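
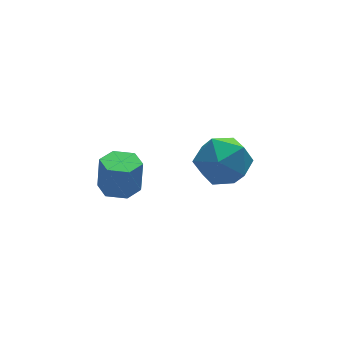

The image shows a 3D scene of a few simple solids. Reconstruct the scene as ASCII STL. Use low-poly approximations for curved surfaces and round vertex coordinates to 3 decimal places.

solid 
facet normal -0.087 -0.053 -0.995
outer loop
vertex -2.809 -2.184 0.959
vertex -3.402 -1.851 0.993
vertex -2.821 -1.505 0.924
endloop
endfacet
facet normal 0.996 0.013 -0.087
outer loop
vertex -2.809 -2.184 0.959
vertex -2.821 -1.505 0.924
vertex -2.706 -2.121 2.153
endloop
endfacet
facet normal 0.996 0.012 -0.087
outer loop
vertex -2.706 -2.121 2.153
vertex -2.821 -1.505 0.924
vertex -2.717 -1.442 2.118
endloop
endfacet
facet normal 0.087 0.053 0.995
outer loop
vertex -2.706 -2.121 2.153
vertex -2.717 -1.442 2.118
vertex -3.298 -1.789 2.187
endloop
endfacet
facet normal -0.087 -0.053 -0.995
outer loop
vertex -2.821 -1.505 0.924
vertex -3.402 -1.851 0.993
vertex -3.413 -1.172 0.958
endloop
endfacet
facet normal 0.485 0.870 -0.088
outer loop
vertex -2.821 -1.505 0.924
vertex -3.413 -1.172 0.958
vertex -2.717 -1.442 2.118
endloop
endfacet
facet normal 0.483 0.871 -0.087
outer loop
vertex -2.717 -1.442 2.118
vertex -3.413 -1.172 0.958
vertex -3.31 -1.11 2.152
endloop
endfacet
facet normal 0.087 0.053 0.995
outer loop
vertex -2.717 -1.442 2.118
vertex -3.31 -1.11 2.152
vertex -3.298 -1.789 2.187
endloop
endfacet
facet normal -0.087 -0.053 -0.995
outer loop
vertex -3.413 -1.172 0.958
vertex -3.402 -1.851 0.993
vertex -3.994 -1.519 1.027
endloop
endfacet
facet normal -0.513 0.859 -0.000
outer loop
vertex -3.413 -1.172 0.958
vertex -3.994 -1.519 1.027
vertex -3.31 -1.11 2.152
endloop
endfacet
facet normal -0.512 0.859 -0.001
outer loop
vertex -3.31 -1.11 2.152
vertex -3.994 -1.519 1.027
vertex -3.891 -1.456 2.221
endloop
endfacet
facet normal 0.087 0.053 0.995
outer loop
vertex -3.31 -1.11 2.152
vertex -3.891 -1.456 2.221
vertex -3.298 -1.789 2.187
endloop
endfacet
facet normal -0.087 -0.053 -0.995
outer loop
vertex -3.994 -1.519 1.027
vertex -3.402 -1.851 0.993
vertex -3.983 -2.198 1.062
endloop
endfacet
facet normal -0.996 -0.012 0.087
outer loop
vertex -3.994 -1.519 1.027
vertex -3.983 -2.198 1.062
vertex -3.891 -1.456 2.221
endloop
endfacet
facet normal -0.996 -0.013 0.087
outer loop
vertex -3.891 -1.456 2.221
vertex -3.983 -2.198 1.062
vertex -3.879 -2.135 2.256
endloop
endfacet
facet normal 0.087 0.053 0.995
outer loop
vertex -3.891 -1.456 2.221
vertex -3.879 -2.135 2.256
vertex -3.298 -1.789 2.187
endloop
endfacet
facet normal -0.087 -0.053 -0.995
outer loop
vertex -3.983 -2.198 1.062
vertex -3.402 -1.851 0.993
vertex -3.39 -2.53 1.028
endloop
endfacet
facet normal -0.483 -0.871 0.088
outer loop
vertex -3.983 -2.198 1.062
vertex -3.39 -2.53 1.028
vertex -3.879 -2.135 2.256
endloop
endfacet
facet normal -0.485 -0.870 0.087
outer loop
vertex -3.879 -2.135 2.256
vertex -3.39 -2.53 1.028
vertex -3.287 -2.468 2.222
endloop
endfacet
facet normal 0.087 0.053 0.995
outer loop
vertex -3.879 -2.135 2.256
vertex -3.287 -2.468 2.222
vertex -3.298 -1.789 2.187
endloop
endfacet
facet normal -0.087 -0.053 -0.995
outer loop
vertex -3.39 -2.53 1.028
vertex -3.402 -1.851 0.993
vertex -2.809 -2.184 0.959
endloop
endfacet
facet normal 0.512 -0.859 0.000
outer loop
vertex -3.39 -2.53 1.028
vertex -2.809 -2.184 0.959
vertex -3.287 -2.468 2.222
endloop
endfacet
facet normal 0.513 -0.858 0.001
outer loop
vertex -3.287 -2.468 2.222
vertex -2.809 -2.184 0.959
vertex -2.706 -2.121 2.153
endloop
endfacet
facet normal 0.087 0.053 0.995
outer loop
vertex -3.287 -2.468 2.222
vertex -2.706 -2.121 2.153
vertex -3.298 -1.789 2.187
endloop
endfacet
facet normal 0.034 0.818 0.574
outer loop
vertex -0.036 -0.441 0.76
vertex 0.033 -1.058 1.635
vertex 0.925 -0.741 1.131
endloop
endfacet
facet normal 0.321 0.945 -0.067
outer loop
vertex -0.036 -0.441 0.76
vertex 0.925 -0.741 1.131
vertex 0.73 -0.75 0.076
endloop
endfacet
facet normal -0.176 0.808 -0.562
outer loop
vertex -0.036 -0.441 0.76
vertex 0.73 -0.75 0.076
vertex -0.282 -1.072 -0.071
endloop
endfacet
facet normal -0.769 0.597 -0.226
outer loop
vertex -0.036 -0.441 0.76
vertex -0.282 -1.072 -0.071
vertex -0.713 -1.263 0.892
endloop
endfacet
facet normal -0.640 0.603 0.476
outer loop
vertex -0.036 -0.441 0.76
vertex -0.713 -1.263 0.892
vertex 0.033 -1.058 1.635
endloop
endfacet
facet normal 0.858 0.486 -0.163
outer loop
vertex 0.73 -0.75 0.076
vertex 0.925 -0.741 1.131
vertex 1.273 -1.557 0.528
endloop
endfacet
facet normal 0.395 0.280 0.875
outer loop
vertex 0.925 -0.741 1.131
vertex 0.033 -1.058 1.635
vertex 0.842 -1.748 1.491
endloop
endfacet
facet normal -0.695 -0.067 0.716
outer loop
vertex 0.033 -1.058 1.635
vertex -0.713 -1.263 0.892
vertex -0.17 -2.07 1.344
endloop
endfacet
facet normal -0.904 -0.076 -0.420
outer loop
vertex -0.713 -1.263 0.892
vertex -0.282 -1.072 -0.071
vertex -0.365 -2.079 0.289
endloop
endfacet
facet normal 0.055 0.266 -0.962
outer loop
vertex -0.282 -1.072 -0.071
vertex 0.73 -0.75 0.076
vertex 0.527 -1.762 -0.215
endloop
endfacet
facet normal 0.769 -0.597 0.226
outer loop
vertex 0.596 -2.379 0.66
vertex 1.273 -1.557 0.528
vertex 0.842 -1.748 1.491
endloop
endfacet
facet normal 0.176 -0.808 0.562
outer loop
vertex 0.596 -2.379 0.66
vertex 0.842 -1.748 1.491
vertex -0.17 -2.07 1.344
endloop
endfacet
facet normal -0.321 -0.945 0.067
outer loop
vertex 0.596 -2.379 0.66
vertex -0.17 -2.07 1.344
vertex -0.365 -2.079 0.289
endloop
endfacet
facet normal -0.034 -0.818 -0.574
outer loop
vertex 0.596 -2.379 0.66
vertex -0.365 -2.079 0.289
vertex 0.527 -1.762 -0.215
endloop
endfacet
facet normal 0.640 -0.603 -0.476
outer loop
vertex 0.596 -2.379 0.66
vertex 0.527 -1.762 -0.215
vertex 1.273 -1.557 0.528
endloop
endfacet
facet normal 0.904 0.076 0.420
outer loop
vertex 0.842 -1.748 1.491
vertex 1.273 -1.557 0.528
vertex 0.925 -0.741 1.131
endloop
endfacet
facet normal -0.055 -0.266 0.962
outer loop
vertex -0.17 -2.07 1.344
vertex 0.842 -1.748 1.491
vertex 0.033 -1.058 1.635
endloop
endfacet
facet normal -0.858 -0.486 0.163
outer loop
vertex -0.365 -2.079 0.289
vertex -0.17 -2.07 1.344
vertex -0.713 -1.263 0.892
endloop
endfacet
facet normal -0.395 -0.280 -0.875
outer loop
vertex 0.527 -1.762 -0.215
vertex -0.365 -2.079 0.289
vertex -0.282 -1.072 -0.071
endloop
endfacet
facet normal 0.695 0.067 -0.716
outer loop
vertex 1.273 -1.557 0.528
vertex 0.527 -1.762 -0.215
vertex 0.73 -0.75 0.076
endloop
endfacet

endsolid


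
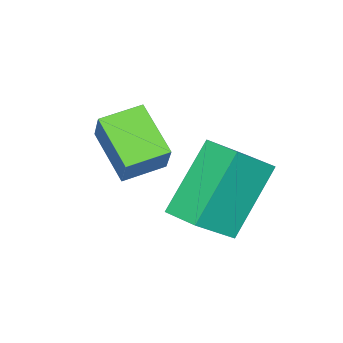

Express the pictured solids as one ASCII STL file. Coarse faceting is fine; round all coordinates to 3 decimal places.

solid 
facet normal -0.664 0.284 -0.692
outer loop
vertex 1.382 2.288 -2.542
vertex 1.627 3.126 -2.433
vertex 2.763 2.068 -3.957
endloop
endfacet
facet normal -0.278 -0.953 -0.123
outer loop
vertex 3.733 1.654 -2.947
vertex 1.382 2.288 -2.542
vertex 2.763 2.068 -3.957
endloop
endfacet
facet normal -0.664 0.283 -0.692
outer loop
vertex 2.763 2.068 -3.957
vertex 1.627 3.126 -2.433
vertex 3.008 2.906 -3.849
endloop
endfacet
facet normal 0.694 -0.111 -0.712
outer loop
vertex 3.008 2.906 -3.849
vertex 3.733 1.654 -2.947
vertex 2.763 2.068 -3.957
endloop
endfacet
facet normal -0.694 0.110 0.712
outer loop
vertex 1.382 2.288 -2.542
vertex 2.597 2.712 -1.423
vertex 1.627 3.126 -2.433
endloop
endfacet
facet normal -0.278 -0.953 -0.123
outer loop
vertex 2.352 1.874 -1.531
vertex 1.382 2.288 -2.542
vertex 3.733 1.654 -2.947
endloop
endfacet
facet normal -0.694 0.111 0.711
outer loop
vertex 2.352 1.874 -1.531
vertex 2.597 2.712 -1.423
vertex 1.382 2.288 -2.542
endloop
endfacet
facet normal 0.278 0.953 0.123
outer loop
vertex 1.627 3.126 -2.433
vertex 2.597 2.712 -1.423
vertex 3.008 2.906 -3.849
endloop
endfacet
facet normal 0.694 -0.110 -0.711
outer loop
vertex 3.978 2.492 -2.838
vertex 3.733 1.654 -2.947
vertex 3.008 2.906 -3.849
endloop
endfacet
facet normal 0.278 0.953 0.123
outer loop
vertex 3.008 2.906 -3.849
vertex 2.597 2.712 -1.423
vertex 3.978 2.492 -2.838
endloop
endfacet
facet normal 0.664 -0.284 0.692
outer loop
vertex 3.978 2.492 -2.838
vertex 2.352 1.874 -1.531
vertex 3.733 1.654 -2.947
endloop
endfacet
facet normal 0.664 -0.283 0.692
outer loop
vertex 2.597 2.712 -1.423
vertex 2.352 1.874 -1.531
vertex 3.978 2.492 -2.838
endloop
endfacet
facet normal -0.376 -0.330 -0.866
outer loop
vertex 3.131 -0.365 -1.673
vertex 2.313 0.231 -1.545
vertex 3.772 0.659 -2.341
endloop
endfacet
facet normal 0.802 -0.584 -0.125
outer loop
vertex 4.147 0.989 -1.475
vertex 3.131 -0.365 -1.673
vertex 3.772 0.659 -2.341
endloop
endfacet
facet normal -0.376 -0.330 -0.866
outer loop
vertex 3.772 0.659 -2.341
vertex 2.313 0.231 -1.545
vertex 2.954 1.254 -2.213
endloop
endfacet
facet normal 0.464 0.742 -0.484
outer loop
vertex 2.954 1.254 -2.213
vertex 4.147 0.989 -1.475
vertex 3.772 0.659 -2.341
endloop
endfacet
facet normal -0.465 -0.742 0.484
outer loop
vertex 3.131 -0.365 -1.673
vertex 2.688 0.561 -0.679
vertex 2.313 0.231 -1.545
endloop
endfacet
facet normal 0.802 -0.584 -0.124
outer loop
vertex 3.506 -0.034 -0.807
vertex 3.131 -0.365 -1.673
vertex 4.147 0.989 -1.475
endloop
endfacet
facet normal -0.464 -0.742 0.484
outer loop
vertex 3.506 -0.034 -0.807
vertex 2.688 0.561 -0.679
vertex 3.131 -0.365 -1.673
endloop
endfacet
facet normal -0.802 0.584 0.125
outer loop
vertex 2.313 0.231 -1.545
vertex 2.688 0.561 -0.679
vertex 2.954 1.254 -2.213
endloop
endfacet
facet normal 0.464 0.741 -0.484
outer loop
vertex 3.329 1.585 -1.347
vertex 4.147 0.989 -1.475
vertex 2.954 1.254 -2.213
endloop
endfacet
facet normal -0.802 0.584 0.124
outer loop
vertex 2.954 1.254 -2.213
vertex 2.688 0.561 -0.679
vertex 3.329 1.585 -1.347
endloop
endfacet
facet normal 0.376 0.330 0.866
outer loop
vertex 3.329 1.585 -1.347
vertex 3.506 -0.034 -0.807
vertex 4.147 0.989 -1.475
endloop
endfacet
facet normal 0.376 0.330 0.866
outer loop
vertex 2.688 0.561 -0.679
vertex 3.506 -0.034 -0.807
vertex 3.329 1.585 -1.347
endloop
endfacet

endsolid


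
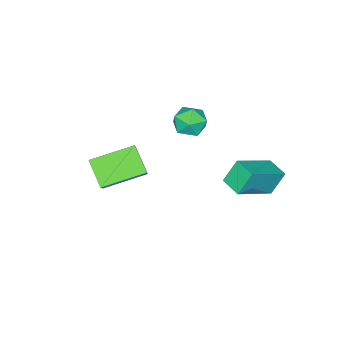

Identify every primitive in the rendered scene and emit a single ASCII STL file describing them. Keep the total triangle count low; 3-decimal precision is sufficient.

solid 
facet normal -0.780 0.576 0.243
outer loop
vertex 3.043 -3.336 2.262
vertex 3.391 -2.567 1.557
vertex 1.904 -4.229 0.726
endloop
endfacet
facet normal -0.316 -0.700 0.641
outer loop
vertex 3.129 -5.133 0.343
vertex 3.043 -3.336 2.262
vertex 1.904 -4.229 0.726
endloop
endfacet
facet normal -0.780 0.576 0.243
outer loop
vertex 1.904 -4.229 0.726
vertex 3.391 -2.567 1.557
vertex 2.252 -3.46 0.021
endloop
endfacet
facet normal -0.540 -0.423 -0.728
outer loop
vertex 2.252 -3.46 0.021
vertex 3.129 -5.133 0.343
vertex 1.904 -4.229 0.726
endloop
endfacet
facet normal 0.540 0.423 0.728
outer loop
vertex 3.043 -3.336 2.262
vertex 4.616 -3.471 1.174
vertex 3.391 -2.567 1.557
endloop
endfacet
facet normal -0.316 -0.700 0.641
outer loop
vertex 4.268 -4.24 1.879
vertex 3.043 -3.336 2.262
vertex 3.129 -5.133 0.343
endloop
endfacet
facet normal 0.540 0.423 0.728
outer loop
vertex 4.268 -4.24 1.879
vertex 4.616 -3.471 1.174
vertex 3.043 -3.336 2.262
endloop
endfacet
facet normal 0.316 0.700 -0.641
outer loop
vertex 3.391 -2.567 1.557
vertex 4.616 -3.471 1.174
vertex 2.252 -3.46 0.021
endloop
endfacet
facet normal -0.540 -0.423 -0.728
outer loop
vertex 3.477 -4.364 -0.362
vertex 3.129 -5.133 0.343
vertex 2.252 -3.46 0.021
endloop
endfacet
facet normal 0.316 0.700 -0.641
outer loop
vertex 2.252 -3.46 0.021
vertex 4.616 -3.471 1.174
vertex 3.477 -4.364 -0.362
endloop
endfacet
facet normal 0.780 -0.576 -0.243
outer loop
vertex 3.477 -4.364 -0.362
vertex 4.268 -4.24 1.879
vertex 3.129 -5.133 0.343
endloop
endfacet
facet normal 0.780 -0.576 -0.243
outer loop
vertex 4.616 -3.471 1.174
vertex 4.268 -4.24 1.879
vertex 3.477 -4.364 -0.362
endloop
endfacet
facet normal -0.477 0.215 0.852
outer loop
vertex 0.924 -0.817 1.317
vertex 1.159 -0.044 1.253
vertex -0.462 -0.466 0.453
endloop
endfacet
facet normal -0.291 -0.953 0.079
outer loop
vertex 0.001 -0.676 -0.373
vertex 0.924 -0.817 1.317
vertex -0.462 -0.466 0.453
endloop
endfacet
facet normal -0.477 0.216 0.852
outer loop
vertex -0.462 -0.466 0.453
vertex 1.159 -0.044 1.253
vertex -0.226 0.307 0.389
endloop
endfacet
facet normal -0.829 0.210 -0.518
outer loop
vertex -0.226 0.307 0.389
vertex 0.001 -0.676 -0.373
vertex -0.462 -0.466 0.453
endloop
endfacet
facet normal 0.829 -0.209 0.518
outer loop
vertex 0.924 -0.817 1.317
vertex 1.622 -0.254 0.427
vertex 1.159 -0.044 1.253
endloop
endfacet
facet normal -0.291 -0.953 0.080
outer loop
vertex 1.386 -1.027 0.491
vertex 0.924 -0.817 1.317
vertex 0.001 -0.676 -0.373
endloop
endfacet
facet normal 0.829 -0.210 0.517
outer loop
vertex 1.386 -1.027 0.491
vertex 1.622 -0.254 0.427
vertex 0.924 -0.817 1.317
endloop
endfacet
facet normal 0.291 0.953 -0.079
outer loop
vertex 1.159 -0.044 1.253
vertex 1.622 -0.254 0.427
vertex -0.226 0.307 0.389
endloop
endfacet
facet normal -0.830 0.209 -0.517
outer loop
vertex 0.236 0.097 -0.437
vertex 0.001 -0.676 -0.373
vertex -0.226 0.307 0.389
endloop
endfacet
facet normal 0.291 0.953 -0.080
outer loop
vertex -0.226 0.307 0.389
vertex 1.622 -0.254 0.427
vertex 0.236 0.097 -0.437
endloop
endfacet
facet normal 0.477 -0.216 -0.852
outer loop
vertex 0.236 0.097 -0.437
vertex 1.386 -1.027 0.491
vertex 0.001 -0.676 -0.373
endloop
endfacet
facet normal 0.477 -0.216 -0.852
outer loop
vertex 1.622 -0.254 0.427
vertex 1.386 -1.027 0.491
vertex 0.236 0.097 -0.437
endloop
endfacet
facet normal -0.620 -0.258 0.741
outer loop
vertex -0.403 -3.227 1.614
vertex -0.057 -3.797 1.705
vertex 0.116 -3.241 2.043
endloop
endfacet
facet normal -0.562 0.450 0.694
outer loop
vertex -0.403 -3.227 1.614
vertex 0.116 -3.241 2.043
vertex 0.032 -2.714 1.633
endloop
endfacet
facet normal -0.763 0.645 0.038
outer loop
vertex -0.403 -3.227 1.614
vertex 0.032 -2.714 1.633
vertex -0.192 -2.944 1.041
endloop
endfacet
facet normal -0.946 0.056 -0.320
outer loop
vertex -0.403 -3.227 1.614
vertex -0.192 -2.944 1.041
vertex -0.247 -3.613 1.086
endloop
endfacet
facet normal -0.857 -0.502 0.114
outer loop
vertex -0.403 -3.227 1.614
vertex -0.247 -3.613 1.086
vertex -0.057 -3.797 1.705
endloop
endfacet
facet normal 0.129 0.622 0.773
outer loop
vertex 0.032 -2.714 1.633
vertex 0.116 -3.241 2.043
vertex 0.647 -2.967 1.734
endloop
endfacet
facet normal 0.034 -0.527 0.849
outer loop
vertex 0.116 -3.241 2.043
vertex -0.057 -3.797 1.705
vertex 0.592 -3.636 1.779
endloop
endfacet
facet normal -0.352 -0.921 -0.166
outer loop
vertex -0.057 -3.797 1.705
vertex -0.247 -3.613 1.086
vertex 0.368 -3.866 1.187
endloop
endfacet
facet normal -0.496 -0.018 -0.868
outer loop
vertex -0.247 -3.613 1.086
vertex -0.192 -2.944 1.041
vertex 0.284 -3.339 0.777
endloop
endfacet
facet normal -0.199 0.937 -0.288
outer loop
vertex -0.192 -2.944 1.041
vertex 0.032 -2.714 1.633
vertex 0.457 -2.783 1.115
endloop
endfacet
facet normal 0.946 -0.056 0.320
outer loop
vertex 0.803 -3.353 1.206
vertex 0.647 -2.967 1.734
vertex 0.592 -3.636 1.779
endloop
endfacet
facet normal 0.763 -0.645 -0.038
outer loop
vertex 0.803 -3.353 1.206
vertex 0.592 -3.636 1.779
vertex 0.368 -3.866 1.187
endloop
endfacet
facet normal 0.562 -0.450 -0.694
outer loop
vertex 0.803 -3.353 1.206
vertex 0.368 -3.866 1.187
vertex 0.284 -3.339 0.777
endloop
endfacet
facet normal 0.620 0.258 -0.741
outer loop
vertex 0.803 -3.353 1.206
vertex 0.284 -3.339 0.777
vertex 0.457 -2.783 1.115
endloop
endfacet
facet normal 0.857 0.502 -0.114
outer loop
vertex 0.803 -3.353 1.206
vertex 0.457 -2.783 1.115
vertex 0.647 -2.967 1.734
endloop
endfacet
facet normal 0.496 0.018 0.868
outer loop
vertex 0.592 -3.636 1.779
vertex 0.647 -2.967 1.734
vertex 0.116 -3.241 2.043
endloop
endfacet
facet normal 0.199 -0.937 0.288
outer loop
vertex 0.368 -3.866 1.187
vertex 0.592 -3.636 1.779
vertex -0.057 -3.797 1.705
endloop
endfacet
facet normal -0.129 -0.622 -0.773
outer loop
vertex 0.284 -3.339 0.777
vertex 0.368 -3.866 1.187
vertex -0.247 -3.613 1.086
endloop
endfacet
facet normal -0.034 0.527 -0.849
outer loop
vertex 0.457 -2.783 1.115
vertex 0.284 -3.339 0.777
vertex -0.192 -2.944 1.041
endloop
endfacet
facet normal 0.352 0.921 0.166
outer loop
vertex 0.647 -2.967 1.734
vertex 0.457 -2.783 1.115
vertex 0.032 -2.714 1.633
endloop
endfacet

endsolid


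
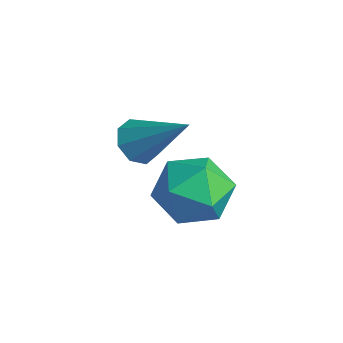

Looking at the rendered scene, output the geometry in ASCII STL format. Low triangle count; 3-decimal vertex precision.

solid 
facet normal -0.882 0.248 0.401
outer loop
vertex 2.477 2.884 -0.282
vertex 2.804 2.441 0.711
vertex 3.008 3.535 0.483
endloop
endfacet
facet normal -0.698 0.706 -0.116
outer loop
vertex 2.477 2.884 -0.282
vertex 3.008 3.535 0.483
vertex 3.276 3.619 -0.618
endloop
endfacet
facet normal -0.610 0.335 -0.718
outer loop
vertex 2.477 2.884 -0.282
vertex 3.276 3.619 -0.618
vertex 3.236 2.578 -1.069
endloop
endfacet
facet normal -0.738 -0.353 -0.575
outer loop
vertex 2.477 2.884 -0.282
vertex 3.236 2.578 -1.069
vertex 2.945 1.85 -0.248
endloop
endfacet
facet normal -0.906 -0.406 0.117
outer loop
vertex 2.477 2.884 -0.282
vertex 2.945 1.85 -0.248
vertex 2.804 2.441 0.711
endloop
endfacet
facet normal -0.070 0.996 0.059
outer loop
vertex 3.276 3.619 -0.618
vertex 3.008 3.535 0.483
vertex 4.095 3.63 0.168
endloop
endfacet
facet normal -0.366 0.255 0.895
outer loop
vertex 3.008 3.535 0.483
vertex 2.804 2.441 0.711
vertex 3.804 2.902 0.989
endloop
endfacet
facet normal -0.407 -0.803 0.435
outer loop
vertex 2.804 2.441 0.711
vertex 2.945 1.85 -0.248
vertex 3.764 1.861 0.538
endloop
endfacet
facet normal -0.135 -0.717 -0.684
outer loop
vertex 2.945 1.85 -0.248
vertex 3.236 2.578 -1.069
vertex 4.032 1.945 -0.563
endloop
endfacet
facet normal 0.073 0.394 -0.916
outer loop
vertex 3.236 2.578 -1.069
vertex 3.276 3.619 -0.618
vertex 4.236 3.039 -0.791
endloop
endfacet
facet normal 0.738 0.353 0.575
outer loop
vertex 4.563 2.596 0.202
vertex 4.095 3.63 0.168
vertex 3.804 2.902 0.989
endloop
endfacet
facet normal 0.610 -0.335 0.718
outer loop
vertex 4.563 2.596 0.202
vertex 3.804 2.902 0.989
vertex 3.764 1.861 0.538
endloop
endfacet
facet normal 0.698 -0.706 0.116
outer loop
vertex 4.563 2.596 0.202
vertex 3.764 1.861 0.538
vertex 4.032 1.945 -0.563
endloop
endfacet
facet normal 0.882 -0.248 -0.401
outer loop
vertex 4.563 2.596 0.202
vertex 4.032 1.945 -0.563
vertex 4.236 3.039 -0.791
endloop
endfacet
facet normal 0.906 0.406 -0.117
outer loop
vertex 4.563 2.596 0.202
vertex 4.236 3.039 -0.791
vertex 4.095 3.63 0.168
endloop
endfacet
facet normal 0.135 0.717 0.684
outer loop
vertex 3.804 2.902 0.989
vertex 4.095 3.63 0.168
vertex 3.008 3.535 0.483
endloop
endfacet
facet normal -0.073 -0.394 0.916
outer loop
vertex 3.764 1.861 0.538
vertex 3.804 2.902 0.989
vertex 2.804 2.441 0.711
endloop
endfacet
facet normal 0.070 -0.996 -0.059
outer loop
vertex 4.032 1.945 -0.563
vertex 3.764 1.861 0.538
vertex 2.945 1.85 -0.248
endloop
endfacet
facet normal 0.366 -0.255 -0.895
outer loop
vertex 4.236 3.039 -0.791
vertex 4.032 1.945 -0.563
vertex 3.236 2.578 -1.069
endloop
endfacet
facet normal 0.407 0.803 -0.435
outer loop
vertex 4.095 3.63 0.168
vertex 4.236 3.039 -0.791
vertex 3.276 3.619 -0.618
endloop
endfacet
facet normal -0.667 -0.348 -0.659
outer loop
vertex 2.971 2.06 1.294
vertex 2.696 1.66 1.784
vertex 2.583 2.302 1.559
endloop
endfacet
facet normal 0.333 0.886 -0.322
outer loop
vertex 2.971 2.06 1.294
vertex 2.583 2.302 1.559
vertex 3.964 2.32 3.036
endloop
endfacet
facet normal -0.668 -0.348 -0.658
outer loop
vertex 2.583 2.302 1.559
vertex 2.696 1.66 1.784
vertex 2.262 2.168 1.956
endloop
endfacet
facet normal -0.194 0.966 0.169
outer loop
vertex 2.583 2.302 1.559
vertex 2.262 2.168 1.956
vertex 3.964 2.32 3.036
endloop
endfacet
facet normal -0.668 -0.348 -0.658
outer loop
vertex 2.262 2.168 1.956
vertex 2.696 1.66 1.784
vertex 2.195 1.736 2.252
endloop
endfacet
facet normal -0.484 0.545 0.685
outer loop
vertex 2.262 2.168 1.956
vertex 2.195 1.736 2.252
vertex 3.964 2.32 3.036
endloop
endfacet
facet normal -0.668 -0.348 -0.658
outer loop
vertex 2.195 1.736 2.252
vertex 2.696 1.66 1.784
vertex 2.421 1.259 2.275
endloop
endfacet
facet normal -0.366 -0.129 0.922
outer loop
vertex 2.195 1.736 2.252
vertex 2.421 1.259 2.275
vertex 3.964 2.32 3.036
endloop
endfacet
facet normal -0.667 -0.349 -0.658
outer loop
vertex 2.421 1.259 2.275
vertex 2.696 1.66 1.784
vertex 2.809 1.017 2.01
endloop
endfacet
facet normal 0.092 -0.665 0.741
outer loop
vertex 2.421 1.259 2.275
vertex 2.809 1.017 2.01
vertex 3.964 2.32 3.036
endloop
endfacet
facet normal -0.668 -0.349 -0.658
outer loop
vertex 2.809 1.017 2.01
vertex 2.696 1.66 1.784
vertex 3.13 1.151 1.613
endloop
endfacet
facet normal 0.619 -0.745 0.249
outer loop
vertex 2.809 1.017 2.01
vertex 3.13 1.151 1.613
vertex 3.964 2.32 3.036
endloop
endfacet
facet normal -0.667 -0.348 -0.659
outer loop
vertex 3.13 1.151 1.613
vertex 2.696 1.66 1.784
vertex 3.197 1.583 1.317
endloop
endfacet
facet normal 0.908 -0.323 -0.266
outer loop
vertex 3.13 1.151 1.613
vertex 3.197 1.583 1.317
vertex 3.964 2.32 3.036
endloop
endfacet
facet normal -0.667 -0.348 -0.659
outer loop
vertex 3.197 1.583 1.317
vertex 2.696 1.66 1.784
vertex 2.971 2.06 1.294
endloop
endfacet
facet normal 0.790 0.350 -0.503
outer loop
vertex 3.197 1.583 1.317
vertex 2.971 2.06 1.294
vertex 3.964 2.32 3.036
endloop
endfacet

endsolid


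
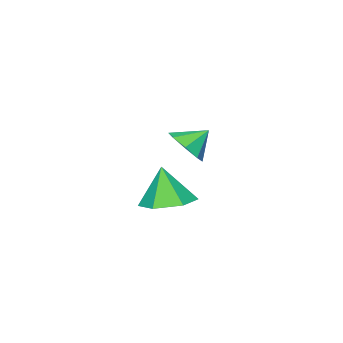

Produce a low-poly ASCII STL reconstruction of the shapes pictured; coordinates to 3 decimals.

solid 
facet normal 0.657 -0.401 -0.638
outer loop
vertex -1.024 -2.844 1.51
vertex -1.672 -3.37 1.173
vertex -1.356 -2.549 0.983
endloop
endfacet
facet normal 0.084 0.891 0.446
outer loop
vertex -1.024 -2.844 1.51
vertex -1.356 -2.549 0.983
vertex -2.428 -2.91 1.907
endloop
endfacet
facet normal 0.657 -0.401 -0.639
outer loop
vertex -1.356 -2.549 0.983
vertex -1.672 -3.37 1.173
vertex -1.873 -2.735 0.568
endloop
endfacet
facet normal -0.329 0.944 -0.013
outer loop
vertex -1.356 -2.549 0.983
vertex -1.873 -2.735 0.568
vertex -2.428 -2.91 1.907
endloop
endfacet
facet normal 0.657 -0.400 -0.638
outer loop
vertex -1.873 -2.735 0.568
vertex -1.672 -3.37 1.173
vertex -2.272 -3.293 0.507
endloop
endfacet
facet normal -0.776 0.581 -0.246
outer loop
vertex -1.873 -2.735 0.568
vertex -2.272 -3.293 0.507
vertex -2.428 -2.91 1.907
endloop
endfacet
facet normal 0.657 -0.401 -0.638
outer loop
vertex -2.272 -3.293 0.507
vertex -1.672 -3.37 1.173
vertex -2.32 -3.896 0.836
endloop
endfacet
facet normal -0.993 0.016 -0.115
outer loop
vertex -2.272 -3.293 0.507
vertex -2.32 -3.896 0.836
vertex -2.428 -2.91 1.907
endloop
endfacet
facet normal 0.657 -0.400 -0.639
outer loop
vertex -2.32 -3.896 0.836
vertex -1.672 -3.37 1.173
vertex -1.988 -4.191 1.362
endloop
endfacet
facet normal -0.855 -0.422 0.303
outer loop
vertex -2.32 -3.896 0.836
vertex -1.988 -4.191 1.362
vertex -2.428 -2.91 1.907
endloop
endfacet
facet normal 0.658 -0.400 -0.638
outer loop
vertex -1.988 -4.191 1.362
vertex -1.672 -3.37 1.173
vertex -1.471 -4.005 1.778
endloop
endfacet
facet normal -0.441 -0.475 0.761
outer loop
vertex -1.988 -4.191 1.362
vertex -1.471 -4.005 1.778
vertex -2.428 -2.91 1.907
endloop
endfacet
facet normal 0.657 -0.400 -0.638
outer loop
vertex -1.471 -4.005 1.778
vertex -1.672 -3.37 1.173
vertex -1.072 -3.447 1.839
endloop
endfacet
facet normal 0.005 -0.112 0.994
outer loop
vertex -1.471 -4.005 1.778
vertex -1.072 -3.447 1.839
vertex -2.428 -2.91 1.907
endloop
endfacet
facet normal 0.657 -0.401 -0.638
outer loop
vertex -1.072 -3.447 1.839
vertex -1.672 -3.37 1.173
vertex -1.024 -2.844 1.51
endloop
endfacet
facet normal 0.223 0.453 0.863
outer loop
vertex -1.072 -3.447 1.839
vertex -1.024 -2.844 1.51
vertex -2.428 -2.91 1.907
endloop
endfacet
facet normal 0.078 0.259 -0.963
outer loop
vertex 3.056 -1.388 0.58
vertex 2.371 -0.647 0.724
vertex 3.364 -0.456 0.856
endloop
endfacet
facet normal 0.790 -0.399 0.466
outer loop
vertex 3.056 -1.388 0.58
vertex 3.364 -0.456 0.856
vertex 2.249 -1.053 2.236
endloop
endfacet
facet normal 0.078 0.259 -0.963
outer loop
vertex 3.364 -0.456 0.856
vertex 2.371 -0.647 0.724
vertex 2.679 0.286 1.0
endloop
endfacet
facet normal 0.604 0.427 0.673
outer loop
vertex 3.364 -0.456 0.856
vertex 2.679 0.286 1.0
vertex 2.249 -1.053 2.236
endloop
endfacet
facet normal 0.077 0.259 -0.963
outer loop
vertex 2.679 0.286 1.0
vertex 2.371 -0.647 0.724
vertex 1.686 0.095 0.869
endloop
endfacet
facet normal -0.224 0.699 0.679
outer loop
vertex 2.679 0.286 1.0
vertex 1.686 0.095 0.869
vertex 2.249 -1.053 2.236
endloop
endfacet
facet normal 0.077 0.260 -0.963
outer loop
vertex 1.686 0.095 0.869
vertex 2.371 -0.647 0.724
vertex 1.378 -0.837 0.593
endloop
endfacet
facet normal -0.866 0.145 0.478
outer loop
vertex 1.686 0.095 0.869
vertex 1.378 -0.837 0.593
vertex 2.249 -1.053 2.236
endloop
endfacet
facet normal 0.077 0.260 -0.963
outer loop
vertex 1.378 -0.837 0.593
vertex 2.371 -0.647 0.724
vertex 2.063 -1.579 0.448
endloop
endfacet
facet normal -0.680 -0.681 0.271
outer loop
vertex 1.378 -0.837 0.593
vertex 2.063 -1.579 0.448
vertex 2.249 -1.053 2.236
endloop
endfacet
facet normal 0.078 0.259 -0.963
outer loop
vertex 2.063 -1.579 0.448
vertex 2.371 -0.647 0.724
vertex 3.056 -1.388 0.58
endloop
endfacet
facet normal 0.148 -0.953 0.265
outer loop
vertex 2.063 -1.579 0.448
vertex 3.056 -1.388 0.58
vertex 2.249 -1.053 2.236
endloop
endfacet

endsolid


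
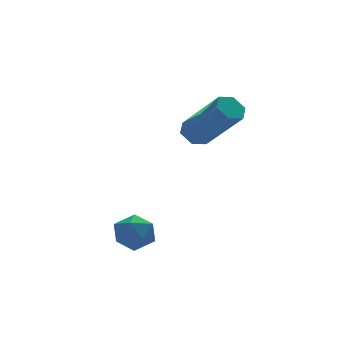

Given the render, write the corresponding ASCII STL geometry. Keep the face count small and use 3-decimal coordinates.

solid 
facet normal -0.838 -0.188 0.512
outer loop
vertex -0.687 -2.978 -2.016
vertex -0.758 -3.55 -2.342
vertex -0.416 -3.532 -1.775
endloop
endfacet
facet normal -0.385 0.203 0.900
outer loop
vertex -0.687 -2.978 -2.016
vertex -0.416 -3.532 -1.775
vertex -0.077 -2.964 -1.758
endloop
endfacet
facet normal -0.247 0.804 0.540
outer loop
vertex -0.687 -2.978 -2.016
vertex -0.077 -2.964 -1.758
vertex -0.208 -2.63 -2.315
endloop
endfacet
facet normal -0.615 0.785 -0.072
outer loop
vertex -0.687 -2.978 -2.016
vertex -0.208 -2.63 -2.315
vertex -0.629 -2.993 -2.676
endloop
endfacet
facet normal -0.981 0.173 -0.090
outer loop
vertex -0.687 -2.978 -2.016
vertex -0.629 -2.993 -2.676
vertex -0.758 -3.55 -2.342
endloop
endfacet
facet normal 0.223 -0.162 0.961
outer loop
vertex -0.077 -2.964 -1.758
vertex -0.416 -3.532 -1.775
vertex 0.229 -3.527 -1.924
endloop
endfacet
facet normal -0.510 -0.793 0.333
outer loop
vertex -0.416 -3.532 -1.775
vertex -0.758 -3.55 -2.342
vertex -0.192 -3.89 -2.285
endloop
endfacet
facet normal -0.738 -0.213 -0.640
outer loop
vertex -0.758 -3.55 -2.342
vertex -0.629 -2.993 -2.676
vertex -0.323 -3.556 -2.842
endloop
endfacet
facet normal -0.147 0.778 -0.611
outer loop
vertex -0.629 -2.993 -2.676
vertex -0.208 -2.63 -2.315
vertex 0.016 -2.988 -2.825
endloop
endfacet
facet normal 0.448 0.809 0.380
outer loop
vertex -0.208 -2.63 -2.315
vertex -0.077 -2.964 -1.758
vertex 0.358 -2.97 -2.258
endloop
endfacet
facet normal 0.615 -0.785 0.072
outer loop
vertex 0.287 -3.542 -2.584
vertex 0.229 -3.527 -1.924
vertex -0.192 -3.89 -2.285
endloop
endfacet
facet normal 0.247 -0.804 -0.540
outer loop
vertex 0.287 -3.542 -2.584
vertex -0.192 -3.89 -2.285
vertex -0.323 -3.556 -2.842
endloop
endfacet
facet normal 0.385 -0.203 -0.900
outer loop
vertex 0.287 -3.542 -2.584
vertex -0.323 -3.556 -2.842
vertex 0.016 -2.988 -2.825
endloop
endfacet
facet normal 0.838 0.188 -0.512
outer loop
vertex 0.287 -3.542 -2.584
vertex 0.016 -2.988 -2.825
vertex 0.358 -2.97 -2.258
endloop
endfacet
facet normal 0.981 -0.173 0.090
outer loop
vertex 0.287 -3.542 -2.584
vertex 0.358 -2.97 -2.258
vertex 0.229 -3.527 -1.924
endloop
endfacet
facet normal 0.147 -0.778 0.611
outer loop
vertex -0.192 -3.89 -2.285
vertex 0.229 -3.527 -1.924
vertex -0.416 -3.532 -1.775
endloop
endfacet
facet normal -0.448 -0.809 -0.380
outer loop
vertex -0.323 -3.556 -2.842
vertex -0.192 -3.89 -2.285
vertex -0.758 -3.55 -2.342
endloop
endfacet
facet normal -0.223 0.162 -0.961
outer loop
vertex 0.016 -2.988 -2.825
vertex -0.323 -3.556 -2.842
vertex -0.629 -2.993 -2.676
endloop
endfacet
facet normal 0.510 0.793 -0.333
outer loop
vertex 0.358 -2.97 -2.258
vertex 0.016 -2.988 -2.825
vertex -0.208 -2.63 -2.315
endloop
endfacet
facet normal 0.738 0.213 0.640
outer loop
vertex 0.229 -3.527 -1.924
vertex 0.358 -2.97 -2.258
vertex -0.077 -2.964 -1.758
endloop
endfacet
facet normal -0.332 0.626 -0.706
outer loop
vertex 2.85 -1.012 -0.233
vertex 2.6 -0.735 0.13
vertex 3.091 -0.617 0.004
endloop
endfacet
facet normal 0.822 -0.177 -0.542
outer loop
vertex 2.85 -1.012 -0.233
vertex 3.091 -0.617 0.004
vertex 3.469 -2.182 1.088
endloop
endfacet
facet normal 0.822 -0.177 -0.542
outer loop
vertex 3.469 -2.182 1.088
vertex 3.091 -0.617 0.004
vertex 3.71 -1.787 1.325
endloop
endfacet
facet normal 0.331 -0.626 0.706
outer loop
vertex 3.469 -2.182 1.088
vertex 3.71 -1.787 1.325
vertex 3.22 -1.905 1.45
endloop
endfacet
facet normal -0.332 0.626 -0.706
outer loop
vertex 3.091 -0.617 0.004
vertex 2.6 -0.735 0.13
vertex 2.841 -0.34 0.367
endloop
endfacet
facet normal 0.812 0.570 0.124
outer loop
vertex 3.091 -0.617 0.004
vertex 2.841 -0.34 0.367
vertex 3.71 -1.787 1.325
endloop
endfacet
facet normal 0.812 0.570 0.124
outer loop
vertex 3.71 -1.787 1.325
vertex 2.841 -0.34 0.367
vertex 3.46 -1.51 1.688
endloop
endfacet
facet normal 0.331 -0.626 0.706
outer loop
vertex 3.71 -1.787 1.325
vertex 3.46 -1.51 1.688
vertex 3.22 -1.905 1.45
endloop
endfacet
facet normal -0.331 0.626 -0.706
outer loop
vertex 2.841 -0.34 0.367
vertex 2.6 -0.735 0.13
vertex 2.351 -0.458 0.492
endloop
endfacet
facet normal -0.010 0.746 0.666
outer loop
vertex 2.841 -0.34 0.367
vertex 2.351 -0.458 0.492
vertex 3.46 -1.51 1.688
endloop
endfacet
facet normal -0.010 0.746 0.666
outer loop
vertex 3.46 -1.51 1.688
vertex 2.351 -0.458 0.492
vertex 2.97 -1.628 1.813
endloop
endfacet
facet normal 0.331 -0.626 0.706
outer loop
vertex 3.46 -1.51 1.688
vertex 2.97 -1.628 1.813
vertex 3.22 -1.905 1.45
endloop
endfacet
facet normal -0.331 0.626 -0.706
outer loop
vertex 2.351 -0.458 0.492
vertex 2.6 -0.735 0.13
vertex 2.11 -0.853 0.255
endloop
endfacet
facet normal -0.822 0.177 0.542
outer loop
vertex 2.351 -0.458 0.492
vertex 2.11 -0.853 0.255
vertex 2.97 -1.628 1.813
endloop
endfacet
facet normal -0.822 0.177 0.542
outer loop
vertex 2.97 -1.628 1.813
vertex 2.11 -0.853 0.255
vertex 2.729 -2.023 1.576
endloop
endfacet
facet normal 0.332 -0.626 0.706
outer loop
vertex 2.97 -1.628 1.813
vertex 2.729 -2.023 1.576
vertex 3.22 -1.905 1.45
endloop
endfacet
facet normal -0.331 0.626 -0.706
outer loop
vertex 2.11 -0.853 0.255
vertex 2.6 -0.735 0.13
vertex 2.36 -1.13 -0.108
endloop
endfacet
facet normal -0.812 -0.570 -0.124
outer loop
vertex 2.11 -0.853 0.255
vertex 2.36 -1.13 -0.108
vertex 2.729 -2.023 1.576
endloop
endfacet
facet normal -0.812 -0.570 -0.124
outer loop
vertex 2.729 -2.023 1.576
vertex 2.36 -1.13 -0.108
vertex 2.979 -2.3 1.213
endloop
endfacet
facet normal 0.332 -0.626 0.706
outer loop
vertex 2.729 -2.023 1.576
vertex 2.979 -2.3 1.213
vertex 3.22 -1.905 1.45
endloop
endfacet
facet normal -0.331 0.626 -0.706
outer loop
vertex 2.36 -1.13 -0.108
vertex 2.6 -0.735 0.13
vertex 2.85 -1.012 -0.233
endloop
endfacet
facet normal 0.010 -0.746 -0.666
outer loop
vertex 2.36 -1.13 -0.108
vertex 2.85 -1.012 -0.233
vertex 2.979 -2.3 1.213
endloop
endfacet
facet normal 0.010 -0.746 -0.666
outer loop
vertex 2.979 -2.3 1.213
vertex 2.85 -1.012 -0.233
vertex 3.469 -2.182 1.088
endloop
endfacet
facet normal 0.331 -0.626 0.706
outer loop
vertex 2.979 -2.3 1.213
vertex 3.469 -2.182 1.088
vertex 3.22 -1.905 1.45
endloop
endfacet

endsolid


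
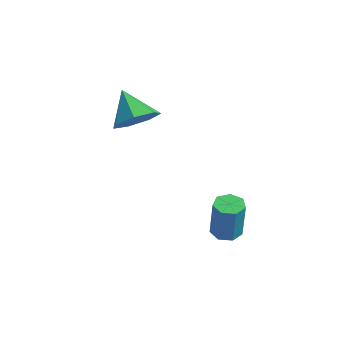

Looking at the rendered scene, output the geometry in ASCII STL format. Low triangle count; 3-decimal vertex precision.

solid 
facet normal -0.222 0.079 -0.972
outer loop
vertex 3.662 3.614 -2.2
vertex 3.011 3.729 -2.042
vertex 3.514 4.179 -2.12
endloop
endfacet
facet normal 0.942 0.274 -0.192
outer loop
vertex 3.662 3.614 -2.2
vertex 3.514 4.179 -2.12
vertex 4.1 3.456 -0.275
endloop
endfacet
facet normal 0.942 0.274 -0.192
outer loop
vertex 4.1 3.456 -0.275
vertex 3.514 4.179 -2.12
vertex 3.952 4.022 -0.195
endloop
endfacet
facet normal 0.220 -0.080 0.972
outer loop
vertex 4.1 3.456 -0.275
vertex 3.952 4.022 -0.195
vertex 3.449 3.571 -0.118
endloop
endfacet
facet normal -0.222 0.080 -0.972
outer loop
vertex 3.514 4.179 -2.12
vertex 3.011 3.729 -2.042
vertex 2.987 4.406 -1.981
endloop
endfacet
facet normal 0.392 0.920 -0.014
outer loop
vertex 3.514 4.179 -2.12
vertex 2.987 4.406 -1.981
vertex 3.952 4.022 -0.195
endloop
endfacet
facet normal 0.391 0.920 -0.013
outer loop
vertex 3.952 4.022 -0.195
vertex 2.987 4.406 -1.981
vertex 3.425 4.248 -0.057
endloop
endfacet
facet normal 0.220 -0.080 0.972
outer loop
vertex 3.952 4.022 -0.195
vertex 3.425 4.248 -0.057
vertex 3.449 3.571 -0.118
endloop
endfacet
facet normal -0.220 0.080 -0.972
outer loop
vertex 2.987 4.406 -1.981
vertex 3.011 3.729 -2.042
vertex 2.478 4.123 -1.889
endloop
endfacet
facet normal -0.454 0.874 0.175
outer loop
vertex 2.987 4.406 -1.981
vertex 2.478 4.123 -1.889
vertex 3.425 4.248 -0.057
endloop
endfacet
facet normal -0.454 0.874 0.175
outer loop
vertex 3.425 4.248 -0.057
vertex 2.478 4.123 -1.889
vertex 2.916 3.965 0.036
endloop
endfacet
facet normal 0.222 -0.080 0.972
outer loop
vertex 3.425 4.248 -0.057
vertex 2.916 3.965 0.036
vertex 3.449 3.571 -0.118
endloop
endfacet
facet normal -0.220 0.080 -0.972
outer loop
vertex 2.478 4.123 -1.889
vertex 3.011 3.729 -2.042
vertex 2.37 3.543 -1.912
endloop
endfacet
facet normal -0.958 0.169 0.232
outer loop
vertex 2.478 4.123 -1.889
vertex 2.37 3.543 -1.912
vertex 2.916 3.965 0.036
endloop
endfacet
facet normal -0.958 0.169 0.232
outer loop
vertex 2.916 3.965 0.036
vertex 2.37 3.543 -1.912
vertex 2.808 3.385 0.013
endloop
endfacet
facet normal 0.222 -0.080 0.972
outer loop
vertex 2.916 3.965 0.036
vertex 2.808 3.385 0.013
vertex 3.449 3.571 -0.118
endloop
endfacet
facet normal -0.220 0.080 -0.972
outer loop
vertex 2.37 3.543 -1.912
vertex 3.011 3.729 -2.042
vertex 2.745 3.103 -2.033
endloop
endfacet
facet normal -0.740 -0.662 0.114
outer loop
vertex 2.37 3.543 -1.912
vertex 2.745 3.103 -2.033
vertex 2.808 3.385 0.013
endloop
endfacet
facet normal -0.740 -0.662 0.114
outer loop
vertex 2.808 3.385 0.013
vertex 2.745 3.103 -2.033
vertex 3.183 2.945 -0.108
endloop
endfacet
facet normal 0.221 -0.079 0.972
outer loop
vertex 2.808 3.385 0.013
vertex 3.183 2.945 -0.108
vertex 3.449 3.571 -0.118
endloop
endfacet
facet normal -0.221 0.080 -0.972
outer loop
vertex 2.745 3.103 -2.033
vertex 3.011 3.729 -2.042
vertex 3.32 3.135 -2.161
endloop
endfacet
facet normal 0.035 -0.995 -0.090
outer loop
vertex 2.745 3.103 -2.033
vertex 3.32 3.135 -2.161
vertex 3.183 2.945 -0.108
endloop
endfacet
facet normal 0.035 -0.995 -0.090
outer loop
vertex 3.183 2.945 -0.108
vertex 3.32 3.135 -2.161
vertex 3.758 2.977 -0.237
endloop
endfacet
facet normal 0.222 -0.079 0.972
outer loop
vertex 3.183 2.945 -0.108
vertex 3.758 2.977 -0.237
vertex 3.449 3.571 -0.118
endloop
endfacet
facet normal -0.222 0.079 -0.972
outer loop
vertex 3.32 3.135 -2.161
vertex 3.011 3.729 -2.042
vertex 3.662 3.614 -2.2
endloop
endfacet
facet normal 0.784 -0.578 -0.226
outer loop
vertex 3.32 3.135 -2.161
vertex 3.662 3.614 -2.2
vertex 3.758 2.977 -0.237
endloop
endfacet
facet normal 0.784 -0.578 -0.226
outer loop
vertex 3.758 2.977 -0.237
vertex 3.662 3.614 -2.2
vertex 4.1 3.456 -0.275
endloop
endfacet
facet normal 0.220 -0.080 0.972
outer loop
vertex 3.758 2.977 -0.237
vertex 4.1 3.456 -0.275
vertex 3.449 3.571 -0.118
endloop
endfacet
facet normal 0.710 -0.016 -0.704
outer loop
vertex -0.862 1.724 3.339
vertex -1.53 2.247 2.654
vertex -0.817 2.668 3.363
endloop
endfacet
facet normal 0.259 -0.037 0.965
outer loop
vertex -0.862 1.724 3.339
vertex -0.817 2.668 3.363
vertex -2.75 2.273 3.866
endloop
endfacet
facet normal 0.710 -0.016 -0.704
outer loop
vertex -0.817 2.668 3.363
vertex -1.53 2.247 2.654
vertex -1.309 3.295 2.853
endloop
endfacet
facet normal 0.061 0.658 0.750
outer loop
vertex -0.817 2.668 3.363
vertex -1.309 3.295 2.853
vertex -2.75 2.273 3.866
endloop
endfacet
facet normal 0.710 -0.016 -0.705
outer loop
vertex -1.309 3.295 2.853
vertex -1.53 2.247 2.654
vertex -1.967 3.132 2.194
endloop
endfacet
facet normal -0.448 0.863 0.234
outer loop
vertex -1.309 3.295 2.853
vertex -1.967 3.132 2.194
vertex -2.75 2.273 3.866
endloop
endfacet
facet normal 0.710 -0.016 -0.704
outer loop
vertex -1.967 3.132 2.194
vertex -1.53 2.247 2.654
vertex -2.296 2.303 1.881
endloop
endfacet
facet normal -0.884 0.425 -0.196
outer loop
vertex -1.967 3.132 2.194
vertex -2.296 2.303 1.881
vertex -2.75 2.273 3.866
endloop
endfacet
facet normal 0.710 -0.015 -0.704
outer loop
vertex -2.296 2.303 1.881
vertex -1.53 2.247 2.654
vertex -2.048 1.431 2.15
endloop
endfacet
facet normal -0.920 -0.328 -0.215
outer loop
vertex -2.296 2.303 1.881
vertex -2.048 1.431 2.15
vertex -2.75 2.273 3.866
endloop
endfacet
facet normal 0.709 -0.015 -0.705
outer loop
vertex -2.048 1.431 2.15
vertex -1.53 2.247 2.654
vertex -1.409 1.173 2.799
endloop
endfacet
facet normal -0.528 -0.828 0.190
outer loop
vertex -2.048 1.431 2.15
vertex -1.409 1.173 2.799
vertex -2.75 2.273 3.866
endloop
endfacet
facet normal 0.710 -0.015 -0.704
outer loop
vertex -1.409 1.173 2.799
vertex -1.53 2.247 2.654
vertex -0.862 1.724 3.339
endloop
endfacet
facet normal -0.003 -0.698 0.716
outer loop
vertex -1.409 1.173 2.799
vertex -0.862 1.724 3.339
vertex -2.75 2.273 3.866
endloop
endfacet

endsolid


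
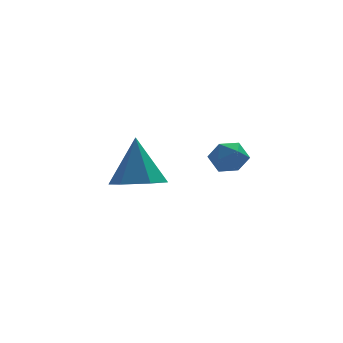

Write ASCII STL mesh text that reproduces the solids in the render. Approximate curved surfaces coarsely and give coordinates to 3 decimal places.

solid 
facet normal -0.571 0.814 -0.111
outer loop
vertex -0.78 -1.467 3.414
vertex -1.239 -1.732 3.83
vertex -0.742 -1.35 4.075
endloop
endfacet
facet normal 0.122 0.976 -0.180
outer loop
vertex -0.78 -1.467 3.414
vertex -0.742 -1.35 4.075
vertex -0.184 -1.484 3.725
endloop
endfacet
facet normal 0.388 0.584 -0.712
outer loop
vertex -0.78 -1.467 3.414
vertex -0.184 -1.484 3.725
vertex -0.335 -1.948 3.262
endloop
endfacet
facet normal -0.139 0.179 -0.974
outer loop
vertex -0.78 -1.467 3.414
vertex -0.335 -1.948 3.262
vertex -0.987 -2.102 3.327
endloop
endfacet
facet normal -0.731 0.321 -0.602
outer loop
vertex -0.78 -1.467 3.414
vertex -0.987 -2.102 3.327
vertex -1.239 -1.732 3.83
endloop
endfacet
facet normal 0.453 0.786 0.421
outer loop
vertex -0.184 -1.484 3.725
vertex -0.742 -1.35 4.075
vertex -0.273 -1.758 4.333
endloop
endfacet
facet normal -0.665 0.523 0.533
outer loop
vertex -0.742 -1.35 4.075
vertex -1.239 -1.732 3.83
vertex -0.925 -1.912 4.398
endloop
endfacet
facet normal -0.925 -0.277 -0.260
outer loop
vertex -1.239 -1.732 3.83
vertex -0.987 -2.102 3.327
vertex -1.076 -2.376 3.935
endloop
endfacet
facet normal 0.034 -0.506 -0.862
outer loop
vertex -0.987 -2.102 3.327
vertex -0.335 -1.948 3.262
vertex -0.518 -2.51 3.585
endloop
endfacet
facet normal 0.885 0.152 -0.441
outer loop
vertex -0.335 -1.948 3.262
vertex -0.184 -1.484 3.725
vertex -0.021 -2.128 3.83
endloop
endfacet
facet normal 0.139 -0.179 0.974
outer loop
vertex -0.48 -2.393 4.246
vertex -0.273 -1.758 4.333
vertex -0.925 -1.912 4.398
endloop
endfacet
facet normal -0.388 -0.584 0.712
outer loop
vertex -0.48 -2.393 4.246
vertex -0.925 -1.912 4.398
vertex -1.076 -2.376 3.935
endloop
endfacet
facet normal -0.122 -0.976 0.180
outer loop
vertex -0.48 -2.393 4.246
vertex -1.076 -2.376 3.935
vertex -0.518 -2.51 3.585
endloop
endfacet
facet normal 0.571 -0.814 0.111
outer loop
vertex -0.48 -2.393 4.246
vertex -0.518 -2.51 3.585
vertex -0.021 -2.128 3.83
endloop
endfacet
facet normal 0.731 -0.321 0.602
outer loop
vertex -0.48 -2.393 4.246
vertex -0.021 -2.128 3.83
vertex -0.273 -1.758 4.333
endloop
endfacet
facet normal -0.034 0.506 0.862
outer loop
vertex -0.925 -1.912 4.398
vertex -0.273 -1.758 4.333
vertex -0.742 -1.35 4.075
endloop
endfacet
facet normal -0.885 -0.152 0.441
outer loop
vertex -1.076 -2.376 3.935
vertex -0.925 -1.912 4.398
vertex -1.239 -1.732 3.83
endloop
endfacet
facet normal -0.453 -0.786 -0.421
outer loop
vertex -0.518 -2.51 3.585
vertex -1.076 -2.376 3.935
vertex -0.987 -2.102 3.327
endloop
endfacet
facet normal 0.665 -0.523 -0.533
outer loop
vertex -0.021 -2.128 3.83
vertex -0.518 -2.51 3.585
vertex -0.335 -1.948 3.262
endloop
endfacet
facet normal 0.925 0.277 0.260
outer loop
vertex -0.273 -1.758 4.333
vertex -0.021 -2.128 3.83
vertex -0.184 -1.484 3.725
endloop
endfacet
facet normal -0.035 -0.363 -0.931
outer loop
vertex -1.932 2.445 1.11
vertex -2.633 1.843 1.371
vertex -2.85 2.717 1.038
endloop
endfacet
facet normal 0.281 0.959 0.044
outer loop
vertex -1.932 2.445 1.11
vertex -2.85 2.717 1.038
vertex -2.567 2.537 3.149
endloop
endfacet
facet normal -0.035 -0.363 -0.931
outer loop
vertex -2.85 2.717 1.038
vertex -2.633 1.843 1.371
vertex -3.551 2.115 1.299
endloop
endfacet
facet normal -0.612 0.777 0.148
outer loop
vertex -2.85 2.717 1.038
vertex -3.551 2.115 1.299
vertex -2.567 2.537 3.149
endloop
endfacet
facet normal -0.035 -0.363 -0.931
outer loop
vertex -3.551 2.115 1.299
vertex -2.633 1.843 1.371
vertex -3.333 1.241 1.632
endloop
endfacet
facet normal -0.879 -0.038 0.476
outer loop
vertex -3.551 2.115 1.299
vertex -3.333 1.241 1.632
vertex -2.567 2.537 3.149
endloop
endfacet
facet normal -0.035 -0.363 -0.931
outer loop
vertex -3.333 1.241 1.632
vertex -2.633 1.843 1.371
vertex -2.415 0.969 1.704
endloop
endfacet
facet normal -0.253 -0.669 0.699
outer loop
vertex -3.333 1.241 1.632
vertex -2.415 0.969 1.704
vertex -2.567 2.537 3.149
endloop
endfacet
facet normal -0.034 -0.363 -0.931
outer loop
vertex -2.415 0.969 1.704
vertex -2.633 1.843 1.371
vertex -1.715 1.572 1.443
endloop
endfacet
facet normal 0.640 -0.486 0.595
outer loop
vertex -2.415 0.969 1.704
vertex -1.715 1.572 1.443
vertex -2.567 2.537 3.149
endloop
endfacet
facet normal -0.034 -0.364 -0.931
outer loop
vertex -1.715 1.572 1.443
vertex -2.633 1.843 1.371
vertex -1.932 2.445 1.11
endloop
endfacet
facet normal 0.906 0.327 0.267
outer loop
vertex -1.715 1.572 1.443
vertex -1.932 2.445 1.11
vertex -2.567 2.537 3.149
endloop
endfacet

endsolid


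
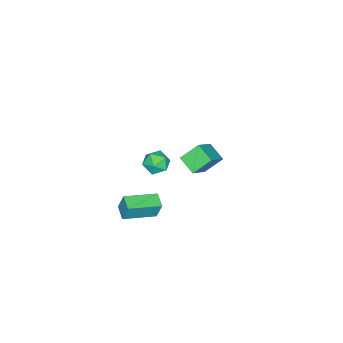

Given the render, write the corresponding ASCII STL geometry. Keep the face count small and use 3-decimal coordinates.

solid 
facet normal -0.770 -0.038 -0.637
outer loop
vertex 0.767 2.396 3.55
vertex 1.137 3.419 3.041
vertex 1.521 1.691 2.68
endloop
endfacet
facet normal -0.308 -0.852 0.424
outer loop
vertex 2.923 1.761 3.839
vertex 0.767 2.396 3.55
vertex 1.521 1.691 2.68
endloop
endfacet
facet normal -0.770 -0.038 -0.637
outer loop
vertex 1.521 1.691 2.68
vertex 1.137 3.419 3.041
vertex 1.891 2.713 2.171
endloop
endfacet
facet normal 0.558 -0.523 -0.644
outer loop
vertex 1.891 2.713 2.171
vertex 2.923 1.761 3.839
vertex 1.521 1.691 2.68
endloop
endfacet
facet normal -0.559 0.523 0.644
outer loop
vertex 0.767 2.396 3.55
vertex 2.539 3.489 4.2
vertex 1.137 3.419 3.041
endloop
endfacet
facet normal -0.308 -0.852 0.424
outer loop
vertex 2.169 2.467 4.709
vertex 0.767 2.396 3.55
vertex 2.923 1.761 3.839
endloop
endfacet
facet normal -0.559 0.523 0.644
outer loop
vertex 2.169 2.467 4.709
vertex 2.539 3.489 4.2
vertex 0.767 2.396 3.55
endloop
endfacet
facet normal 0.308 0.852 -0.424
outer loop
vertex 1.137 3.419 3.041
vertex 2.539 3.489 4.2
vertex 1.891 2.713 2.171
endloop
endfacet
facet normal 0.559 -0.523 -0.644
outer loop
vertex 3.293 2.784 3.33
vertex 2.923 1.761 3.839
vertex 1.891 2.713 2.171
endloop
endfacet
facet normal 0.307 0.852 -0.424
outer loop
vertex 1.891 2.713 2.171
vertex 2.539 3.489 4.2
vertex 3.293 2.784 3.33
endloop
endfacet
facet normal 0.770 0.038 0.637
outer loop
vertex 3.293 2.784 3.33
vertex 2.169 2.467 4.709
vertex 2.923 1.761 3.839
endloop
endfacet
facet normal 0.770 0.038 0.637
outer loop
vertex 2.539 3.489 4.2
vertex 2.169 2.467 4.709
vertex 3.293 2.784 3.33
endloop
endfacet
facet normal -0.333 0.034 0.942
outer loop
vertex -1.607 -1.935 -2.079
vertex -2.175 -2.615 -2.255
vertex -1.341 -2.79 -1.954
endloop
endfacet
facet normal 0.349 0.241 0.905
outer loop
vertex -1.607 -1.935 -2.079
vertex -1.341 -2.79 -1.954
vertex -0.777 -2.191 -2.331
endloop
endfacet
facet normal 0.386 0.798 0.462
outer loop
vertex -1.607 -1.935 -2.079
vertex -0.777 -2.191 -2.331
vertex -1.263 -1.647 -2.864
endloop
endfacet
facet normal -0.272 0.936 0.224
outer loop
vertex -1.607 -1.935 -2.079
vertex -1.263 -1.647 -2.864
vertex -2.127 -1.909 -2.818
endloop
endfacet
facet normal -0.717 0.464 0.521
outer loop
vertex -1.607 -1.935 -2.079
vertex -2.127 -1.909 -2.818
vertex -2.175 -2.615 -2.255
endloop
endfacet
facet normal 0.727 -0.293 0.621
outer loop
vertex -0.777 -2.191 -2.331
vertex -1.341 -2.79 -1.954
vertex -0.833 -3.031 -2.662
endloop
endfacet
facet normal -0.377 -0.628 0.680
outer loop
vertex -1.341 -2.79 -1.954
vertex -2.175 -2.615 -2.255
vertex -1.697 -3.293 -2.616
endloop
endfacet
facet normal -0.998 0.067 -0.001
outer loop
vertex -2.175 -2.615 -2.255
vertex -2.127 -1.909 -2.818
vertex -2.183 -2.749 -3.149
endloop
endfacet
facet normal -0.278 0.831 -0.482
outer loop
vertex -2.127 -1.909 -2.818
vertex -1.263 -1.647 -2.864
vertex -1.619 -2.15 -3.526
endloop
endfacet
facet normal 0.788 0.608 -0.098
outer loop
vertex -1.263 -1.647 -2.864
vertex -0.777 -2.191 -2.331
vertex -0.785 -2.325 -3.225
endloop
endfacet
facet normal 0.272 -0.936 -0.224
outer loop
vertex -1.353 -3.005 -3.401
vertex -0.833 -3.031 -2.662
vertex -1.697 -3.293 -2.616
endloop
endfacet
facet normal -0.386 -0.798 -0.462
outer loop
vertex -1.353 -3.005 -3.401
vertex -1.697 -3.293 -2.616
vertex -2.183 -2.749 -3.149
endloop
endfacet
facet normal -0.349 -0.241 -0.905
outer loop
vertex -1.353 -3.005 -3.401
vertex -2.183 -2.749 -3.149
vertex -1.619 -2.15 -3.526
endloop
endfacet
facet normal 0.333 -0.034 -0.942
outer loop
vertex -1.353 -3.005 -3.401
vertex -1.619 -2.15 -3.526
vertex -0.785 -2.325 -3.225
endloop
endfacet
facet normal 0.717 -0.464 -0.521
outer loop
vertex -1.353 -3.005 -3.401
vertex -0.785 -2.325 -3.225
vertex -0.833 -3.031 -2.662
endloop
endfacet
facet normal 0.278 -0.831 0.482
outer loop
vertex -1.697 -3.293 -2.616
vertex -0.833 -3.031 -2.662
vertex -1.341 -2.79 -1.954
endloop
endfacet
facet normal -0.788 -0.608 0.098
outer loop
vertex -2.183 -2.749 -3.149
vertex -1.697 -3.293 -2.616
vertex -2.175 -2.615 -2.255
endloop
endfacet
facet normal -0.727 0.293 -0.621
outer loop
vertex -1.619 -2.15 -3.526
vertex -2.183 -2.749 -3.149
vertex -2.127 -1.909 -2.818
endloop
endfacet
facet normal 0.377 0.628 -0.680
outer loop
vertex -0.785 -2.325 -3.225
vertex -1.619 -2.15 -3.526
vertex -1.263 -1.647 -2.864
endloop
endfacet
facet normal 0.998 -0.067 0.001
outer loop
vertex -0.833 -3.031 -2.662
vertex -0.785 -2.325 -3.225
vertex -0.777 -2.191 -2.331
endloop
endfacet
facet normal -0.746 0.634 -0.205
outer loop
vertex 0.524 -1.15 -3.265
vertex 1.177 -0.452 -3.481
vertex 0.532 -1.529 -4.467
endloop
endfacet
facet normal -0.666 -0.712 0.220
outer loop
vertex 2.083 -2.848 -4.039
vertex 0.524 -1.15 -3.265
vertex 0.532 -1.529 -4.467
endloop
endfacet
facet normal -0.745 0.635 -0.206
outer loop
vertex 0.532 -1.529 -4.467
vertex 1.177 -0.452 -3.481
vertex 1.186 -0.831 -4.682
endloop
endfacet
facet normal 0.007 -0.301 -0.954
outer loop
vertex 1.186 -0.831 -4.682
vertex 2.083 -2.848 -4.039
vertex 0.532 -1.529 -4.467
endloop
endfacet
facet normal -0.007 0.301 0.953
outer loop
vertex 0.524 -1.15 -3.265
vertex 2.728 -1.771 -3.053
vertex 1.177 -0.452 -3.481
endloop
endfacet
facet normal -0.667 -0.712 0.220
outer loop
vertex 2.074 -2.469 -2.838
vertex 0.524 -1.15 -3.265
vertex 2.083 -2.848 -4.039
endloop
endfacet
facet normal -0.007 0.300 0.954
outer loop
vertex 2.074 -2.469 -2.838
vertex 2.728 -1.771 -3.053
vertex 0.524 -1.15 -3.265
endloop
endfacet
facet normal 0.666 0.712 -0.220
outer loop
vertex 1.177 -0.452 -3.481
vertex 2.728 -1.771 -3.053
vertex 1.186 -0.831 -4.682
endloop
endfacet
facet normal 0.006 -0.301 -0.954
outer loop
vertex 2.736 -2.15 -4.255
vertex 2.083 -2.848 -4.039
vertex 1.186 -0.831 -4.682
endloop
endfacet
facet normal 0.667 0.712 -0.220
outer loop
vertex 1.186 -0.831 -4.682
vertex 2.728 -1.771 -3.053
vertex 2.736 -2.15 -4.255
endloop
endfacet
facet normal 0.746 -0.634 0.206
outer loop
vertex 2.736 -2.15 -4.255
vertex 2.074 -2.469 -2.838
vertex 2.083 -2.848 -4.039
endloop
endfacet
facet normal 0.745 -0.635 0.205
outer loop
vertex 2.728 -1.771 -3.053
vertex 2.074 -2.469 -2.838
vertex 2.736 -2.15 -4.255
endloop
endfacet

endsolid


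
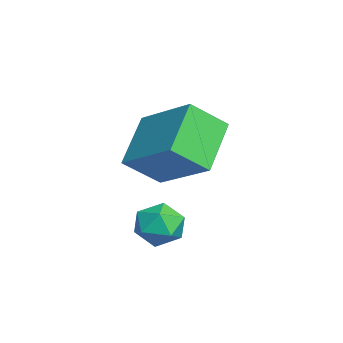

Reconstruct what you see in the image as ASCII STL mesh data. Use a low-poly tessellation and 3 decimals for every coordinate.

solid 
facet normal -0.941 0.148 -0.303
outer loop
vertex 2.297 3.503 0.663
vertex 2.081 3.278 1.224
vertex 2.202 3.904 1.154
endloop
endfacet
facet normal -0.499 0.621 -0.604
outer loop
vertex 2.297 3.503 0.663
vertex 2.202 3.904 1.154
vertex 2.724 3.965 0.785
endloop
endfacet
facet normal -0.004 0.258 -0.966
outer loop
vertex 2.297 3.503 0.663
vertex 2.724 3.965 0.785
vertex 2.925 3.377 0.627
endloop
endfacet
facet normal -0.139 -0.438 -0.888
outer loop
vertex 2.297 3.503 0.663
vertex 2.925 3.377 0.627
vertex 2.528 2.953 0.898
endloop
endfacet
facet normal -0.717 -0.506 -0.479
outer loop
vertex 2.297 3.503 0.663
vertex 2.528 2.953 0.898
vertex 2.081 3.278 1.224
endloop
endfacet
facet normal -0.173 0.981 -0.082
outer loop
vertex 2.724 3.965 0.785
vertex 2.202 3.904 1.154
vertex 2.772 4.027 1.422
endloop
endfacet
facet normal -0.888 0.217 0.406
outer loop
vertex 2.202 3.904 1.154
vertex 2.081 3.278 1.224
vertex 2.375 3.603 1.693
endloop
endfacet
facet normal -0.524 -0.843 0.122
outer loop
vertex 2.081 3.278 1.224
vertex 2.528 2.953 0.898
vertex 2.576 3.015 1.535
endloop
endfacet
facet normal 0.413 -0.732 -0.541
outer loop
vertex 2.528 2.953 0.898
vertex 2.925 3.377 0.627
vertex 3.098 3.076 1.166
endloop
endfacet
facet normal 0.630 0.395 -0.669
outer loop
vertex 2.925 3.377 0.627
vertex 2.724 3.965 0.785
vertex 3.219 3.702 1.096
endloop
endfacet
facet normal 0.139 0.438 0.888
outer loop
vertex 3.003 3.477 1.657
vertex 2.772 4.027 1.422
vertex 2.375 3.603 1.693
endloop
endfacet
facet normal 0.004 -0.258 0.966
outer loop
vertex 3.003 3.477 1.657
vertex 2.375 3.603 1.693
vertex 2.576 3.015 1.535
endloop
endfacet
facet normal 0.499 -0.621 0.604
outer loop
vertex 3.003 3.477 1.657
vertex 2.576 3.015 1.535
vertex 3.098 3.076 1.166
endloop
endfacet
facet normal 0.941 -0.148 0.303
outer loop
vertex 3.003 3.477 1.657
vertex 3.098 3.076 1.166
vertex 3.219 3.702 1.096
endloop
endfacet
facet normal 0.717 0.506 0.479
outer loop
vertex 3.003 3.477 1.657
vertex 3.219 3.702 1.096
vertex 2.772 4.027 1.422
endloop
endfacet
facet normal -0.413 0.732 0.541
outer loop
vertex 2.375 3.603 1.693
vertex 2.772 4.027 1.422
vertex 2.202 3.904 1.154
endloop
endfacet
facet normal -0.630 -0.395 0.669
outer loop
vertex 2.576 3.015 1.535
vertex 2.375 3.603 1.693
vertex 2.081 3.278 1.224
endloop
endfacet
facet normal 0.173 -0.981 0.082
outer loop
vertex 3.098 3.076 1.166
vertex 2.576 3.015 1.535
vertex 2.528 2.953 0.898
endloop
endfacet
facet normal 0.888 -0.217 -0.406
outer loop
vertex 3.219 3.702 1.096
vertex 3.098 3.076 1.166
vertex 2.925 3.377 0.627
endloop
endfacet
facet normal 0.524 0.843 -0.122
outer loop
vertex 2.772 4.027 1.422
vertex 3.219 3.702 1.096
vertex 2.724 3.965 0.785
endloop
endfacet
facet normal -0.666 -0.565 -0.487
outer loop
vertex 0.311 3.239 3.444
vertex 0.103 4.108 2.721
vertex 1.418 2.732 2.517
endloop
endfacet
facet normal 0.181 -0.756 0.629
outer loop
vertex 2.597 3.732 3.379
vertex 0.311 3.239 3.444
vertex 1.418 2.732 2.517
endloop
endfacet
facet normal -0.666 -0.564 -0.487
outer loop
vertex 1.418 2.732 2.517
vertex 0.103 4.108 2.721
vertex 1.21 3.602 1.794
endloop
endfacet
facet normal 0.723 -0.331 -0.606
outer loop
vertex 1.21 3.602 1.794
vertex 2.597 3.732 3.379
vertex 1.418 2.732 2.517
endloop
endfacet
facet normal -0.724 0.331 0.606
outer loop
vertex 0.311 3.239 3.444
vertex 1.282 5.108 3.583
vertex 0.103 4.108 2.721
endloop
endfacet
facet normal 0.181 -0.756 0.629
outer loop
vertex 1.49 4.238 4.306
vertex 0.311 3.239 3.444
vertex 2.597 3.732 3.379
endloop
endfacet
facet normal -0.723 0.331 0.606
outer loop
vertex 1.49 4.238 4.306
vertex 1.282 5.108 3.583
vertex 0.311 3.239 3.444
endloop
endfacet
facet normal -0.181 0.756 -0.629
outer loop
vertex 0.103 4.108 2.721
vertex 1.282 5.108 3.583
vertex 1.21 3.602 1.794
endloop
endfacet
facet normal 0.723 -0.331 -0.606
outer loop
vertex 2.389 4.601 2.656
vertex 2.597 3.732 3.379
vertex 1.21 3.602 1.794
endloop
endfacet
facet normal -0.181 0.756 -0.629
outer loop
vertex 1.21 3.602 1.794
vertex 1.282 5.108 3.583
vertex 2.389 4.601 2.656
endloop
endfacet
facet normal 0.666 0.565 0.487
outer loop
vertex 2.389 4.601 2.656
vertex 1.49 4.238 4.306
vertex 2.597 3.732 3.379
endloop
endfacet
facet normal 0.666 0.564 0.487
outer loop
vertex 1.282 5.108 3.583
vertex 1.49 4.238 4.306
vertex 2.389 4.601 2.656
endloop
endfacet

endsolid


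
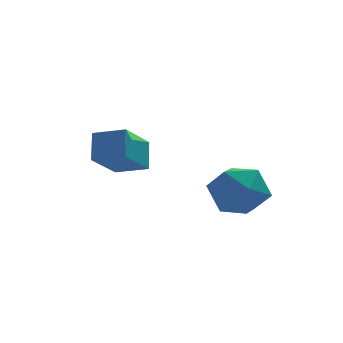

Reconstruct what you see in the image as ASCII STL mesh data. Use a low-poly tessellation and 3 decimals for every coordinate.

solid 
facet normal -0.840 0.482 -0.249
outer loop
vertex -1.128 1.901 4.543
vertex -0.082 3.136 3.402
vertex -1.287 1.101 3.53
endloop
endfacet
facet normal -0.529 -0.624 0.576
outer loop
vertex -0.178 0.464 3.858
vertex -1.128 1.901 4.543
vertex -1.287 1.101 3.53
endloop
endfacet
facet normal -0.840 0.482 -0.249
outer loop
vertex -1.287 1.101 3.53
vertex -0.082 3.136 3.402
vertex -0.241 2.336 2.39
endloop
endfacet
facet normal -0.123 -0.615 -0.779
outer loop
vertex -0.241 2.336 2.39
vertex -0.178 0.464 3.858
vertex -1.287 1.101 3.53
endloop
endfacet
facet normal 0.123 0.615 0.779
outer loop
vertex -1.128 1.901 4.543
vertex 1.027 2.499 3.73
vertex -0.082 3.136 3.402
endloop
endfacet
facet normal -0.528 -0.624 0.576
outer loop
vertex -0.019 1.264 4.87
vertex -1.128 1.901 4.543
vertex -0.178 0.464 3.858
endloop
endfacet
facet normal 0.123 0.615 0.779
outer loop
vertex -0.019 1.264 4.87
vertex 1.027 2.499 3.73
vertex -1.128 1.901 4.543
endloop
endfacet
facet normal 0.529 0.624 -0.576
outer loop
vertex -0.082 3.136 3.402
vertex 1.027 2.499 3.73
vertex -0.241 2.336 2.39
endloop
endfacet
facet normal -0.124 -0.615 -0.779
outer loop
vertex 0.868 1.699 2.717
vertex -0.178 0.464 3.858
vertex -0.241 2.336 2.39
endloop
endfacet
facet normal 0.528 0.624 -0.576
outer loop
vertex -0.241 2.336 2.39
vertex 1.027 2.499 3.73
vertex 0.868 1.699 2.717
endloop
endfacet
facet normal 0.840 -0.482 0.249
outer loop
vertex 0.868 1.699 2.717
vertex -0.019 1.264 4.87
vertex -0.178 0.464 3.858
endloop
endfacet
facet normal 0.840 -0.482 0.249
outer loop
vertex 1.027 2.499 3.73
vertex -0.019 1.264 4.87
vertex 0.868 1.699 2.717
endloop
endfacet
facet normal 0.506 0.691 -0.517
outer loop
vertex 3.969 -1.507 1.774
vertex 3.297 -0.63 2.289
vertex 4.333 -0.993 2.818
endloop
endfacet
facet normal 0.917 0.123 -0.380
outer loop
vertex 3.969 -1.507 1.774
vertex 4.333 -0.993 2.818
vertex 4.432 -2.199 2.666
endloop
endfacet
facet normal 0.599 -0.451 -0.661
outer loop
vertex 3.969 -1.507 1.774
vertex 4.432 -2.199 2.666
vertex 3.456 -2.581 2.042
endloop
endfacet
facet normal -0.008 -0.239 -0.971
outer loop
vertex 3.969 -1.507 1.774
vertex 3.456 -2.581 2.042
vertex 2.755 -1.611 1.809
endloop
endfacet
facet normal -0.065 0.468 -0.882
outer loop
vertex 3.969 -1.507 1.774
vertex 2.755 -1.611 1.809
vertex 3.297 -0.63 2.289
endloop
endfacet
facet normal 0.944 0.036 0.328
outer loop
vertex 4.432 -2.199 2.666
vertex 4.333 -0.993 2.818
vertex 4.045 -1.749 3.731
endloop
endfacet
facet normal 0.280 0.954 0.107
outer loop
vertex 4.333 -0.993 2.818
vertex 3.297 -0.63 2.289
vertex 3.344 -0.779 3.498
endloop
endfacet
facet normal -0.644 0.593 -0.484
outer loop
vertex 3.297 -0.63 2.289
vertex 2.755 -1.611 1.809
vertex 2.368 -1.161 2.874
endloop
endfacet
facet normal -0.551 -0.549 -0.628
outer loop
vertex 2.755 -1.611 1.809
vertex 3.456 -2.581 2.042
vertex 2.467 -2.367 2.722
endloop
endfacet
facet normal 0.431 -0.893 -0.127
outer loop
vertex 3.456 -2.581 2.042
vertex 4.432 -2.199 2.666
vertex 3.503 -2.73 3.251
endloop
endfacet
facet normal 0.008 0.239 0.971
outer loop
vertex 2.831 -1.853 3.766
vertex 4.045 -1.749 3.731
vertex 3.344 -0.779 3.498
endloop
endfacet
facet normal -0.599 0.451 0.661
outer loop
vertex 2.831 -1.853 3.766
vertex 3.344 -0.779 3.498
vertex 2.368 -1.161 2.874
endloop
endfacet
facet normal -0.917 -0.123 0.380
outer loop
vertex 2.831 -1.853 3.766
vertex 2.368 -1.161 2.874
vertex 2.467 -2.367 2.722
endloop
endfacet
facet normal -0.506 -0.691 0.517
outer loop
vertex 2.831 -1.853 3.766
vertex 2.467 -2.367 2.722
vertex 3.503 -2.73 3.251
endloop
endfacet
facet normal 0.065 -0.468 0.882
outer loop
vertex 2.831 -1.853 3.766
vertex 3.503 -2.73 3.251
vertex 4.045 -1.749 3.731
endloop
endfacet
facet normal 0.551 0.549 0.628
outer loop
vertex 3.344 -0.779 3.498
vertex 4.045 -1.749 3.731
vertex 4.333 -0.993 2.818
endloop
endfacet
facet normal -0.431 0.893 0.127
outer loop
vertex 2.368 -1.161 2.874
vertex 3.344 -0.779 3.498
vertex 3.297 -0.63 2.289
endloop
endfacet
facet normal -0.944 -0.036 -0.328
outer loop
vertex 2.467 -2.367 2.722
vertex 2.368 -1.161 2.874
vertex 2.755 -1.611 1.809
endloop
endfacet
facet normal -0.280 -0.954 -0.107
outer loop
vertex 3.503 -2.73 3.251
vertex 2.467 -2.367 2.722
vertex 3.456 -2.581 2.042
endloop
endfacet
facet normal 0.644 -0.593 0.484
outer loop
vertex 4.045 -1.749 3.731
vertex 3.503 -2.73 3.251
vertex 4.432 -2.199 2.666
endloop
endfacet

endsolid


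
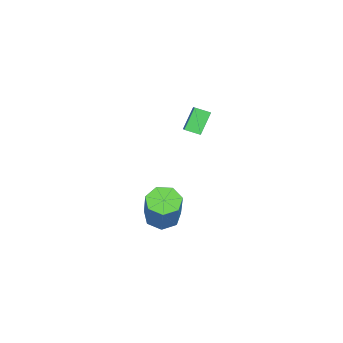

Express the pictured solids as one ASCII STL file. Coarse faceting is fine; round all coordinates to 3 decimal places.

solid 
facet normal -0.593 0.228 0.772
outer loop
vertex 0.977 2.873 5.068
vertex 0.941 3.641 4.814
vertex -0.349 2.509 4.156
endloop
endfacet
facet normal 0.044 -0.948 0.314
outer loop
vertex 0.459 2.199 3.106
vertex 0.977 2.873 5.068
vertex -0.349 2.509 4.156
endloop
endfacet
facet normal -0.594 0.229 0.771
outer loop
vertex -0.349 2.509 4.156
vertex 0.941 3.641 4.814
vertex -0.384 3.277 3.901
endloop
endfacet
facet normal -0.803 -0.220 -0.553
outer loop
vertex -0.384 3.277 3.901
vertex 0.459 2.199 3.106
vertex -0.349 2.509 4.156
endloop
endfacet
facet normal 0.803 0.221 0.553
outer loop
vertex 0.977 2.873 5.068
vertex 1.749 3.331 3.764
vertex 0.941 3.641 4.814
endloop
endfacet
facet normal 0.044 -0.948 0.314
outer loop
vertex 1.784 2.563 4.019
vertex 0.977 2.873 5.068
vertex 0.459 2.199 3.106
endloop
endfacet
facet normal 0.804 0.220 0.553
outer loop
vertex 1.784 2.563 4.019
vertex 1.749 3.331 3.764
vertex 0.977 2.873 5.068
endloop
endfacet
facet normal -0.044 0.948 -0.314
outer loop
vertex 0.941 3.641 4.814
vertex 1.749 3.331 3.764
vertex -0.384 3.277 3.901
endloop
endfacet
facet normal -0.803 -0.221 -0.553
outer loop
vertex 0.423 2.967 2.852
vertex 0.459 2.199 3.106
vertex -0.384 3.277 3.901
endloop
endfacet
facet normal -0.044 0.948 -0.314
outer loop
vertex -0.384 3.277 3.901
vertex 1.749 3.331 3.764
vertex 0.423 2.967 2.852
endloop
endfacet
facet normal 0.594 -0.227 -0.772
outer loop
vertex 0.423 2.967 2.852
vertex 1.784 2.563 4.019
vertex 0.459 2.199 3.106
endloop
endfacet
facet normal 0.594 -0.229 -0.772
outer loop
vertex 1.749 3.331 3.764
vertex 1.784 2.563 4.019
vertex 0.423 2.967 2.852
endloop
endfacet
facet normal -0.449 -0.143 -0.882
outer loop
vertex 2.437 1.607 -2.867
vertex 1.647 1.459 -2.441
vertex 1.989 2.246 -2.743
endloop
endfacet
facet normal 0.691 0.571 -0.444
outer loop
vertex 2.437 1.607 -2.867
vertex 1.989 2.246 -2.743
vertex 3.383 1.91 -1.005
endloop
endfacet
facet normal 0.691 0.570 -0.444
outer loop
vertex 3.383 1.91 -1.005
vertex 1.989 2.246 -2.743
vertex 2.936 2.548 -0.881
endloop
endfacet
facet normal 0.449 0.143 0.882
outer loop
vertex 3.383 1.91 -1.005
vertex 2.936 2.548 -0.881
vertex 2.593 1.761 -0.579
endloop
endfacet
facet normal -0.450 -0.143 -0.882
outer loop
vertex 1.989 2.246 -2.743
vertex 1.647 1.459 -2.441
vertex 1.284 2.292 -2.391
endloop
endfacet
facet normal -0.012 0.988 -0.154
outer loop
vertex 1.989 2.246 -2.743
vertex 1.284 2.292 -2.391
vertex 2.936 2.548 -0.881
endloop
endfacet
facet normal -0.012 0.988 -0.154
outer loop
vertex 2.936 2.548 -0.881
vertex 1.284 2.292 -2.391
vertex 2.23 2.594 -0.53
endloop
endfacet
facet normal 0.448 0.143 0.882
outer loop
vertex 2.936 2.548 -0.881
vertex 2.23 2.594 -0.53
vertex 2.593 1.761 -0.579
endloop
endfacet
facet normal -0.448 -0.142 -0.882
outer loop
vertex 1.284 2.292 -2.391
vertex 1.647 1.459 -2.441
vertex 0.851 1.71 -2.077
endloop
endfacet
facet normal -0.706 0.661 0.252
outer loop
vertex 1.284 2.292 -2.391
vertex 0.851 1.71 -2.077
vertex 2.23 2.594 -0.53
endloop
endfacet
facet normal -0.706 0.661 0.252
outer loop
vertex 2.23 2.594 -0.53
vertex 0.851 1.71 -2.077
vertex 1.798 2.013 -0.216
endloop
endfacet
facet normal 0.448 0.143 0.882
outer loop
vertex 2.23 2.594 -0.53
vertex 1.798 2.013 -0.216
vertex 2.593 1.761 -0.579
endloop
endfacet
facet normal -0.449 -0.143 -0.882
outer loop
vertex 0.851 1.71 -2.077
vertex 1.647 1.459 -2.441
vertex 1.018 0.939 -2.037
endloop
endfacet
facet normal -0.868 -0.164 0.468
outer loop
vertex 0.851 1.71 -2.077
vertex 1.018 0.939 -2.037
vertex 1.798 2.013 -0.216
endloop
endfacet
facet normal -0.869 -0.162 0.468
outer loop
vertex 1.798 2.013 -0.216
vertex 1.018 0.939 -2.037
vertex 1.964 1.242 -0.175
endloop
endfacet
facet normal 0.448 0.143 0.882
outer loop
vertex 1.798 2.013 -0.216
vertex 1.964 1.242 -0.175
vertex 2.593 1.761 -0.579
endloop
endfacet
facet normal -0.448 -0.143 -0.882
outer loop
vertex 1.018 0.939 -2.037
vertex 1.647 1.459 -2.441
vertex 1.659 0.56 -2.301
endloop
endfacet
facet normal -0.375 -0.866 0.332
outer loop
vertex 1.018 0.939 -2.037
vertex 1.659 0.56 -2.301
vertex 1.964 1.242 -0.175
endloop
endfacet
facet normal -0.376 -0.865 0.332
outer loop
vertex 1.964 1.242 -0.175
vertex 1.659 0.56 -2.301
vertex 2.605 0.862 -0.439
endloop
endfacet
facet normal 0.448 0.143 0.882
outer loop
vertex 1.964 1.242 -0.175
vertex 2.605 0.862 -0.439
vertex 2.593 1.761 -0.579
endloop
endfacet
facet normal -0.448 -0.143 -0.882
outer loop
vertex 1.659 0.56 -2.301
vertex 1.647 1.459 -2.441
vertex 2.29 0.857 -2.67
endloop
endfacet
facet normal 0.399 -0.915 -0.054
outer loop
vertex 1.659 0.56 -2.301
vertex 2.29 0.857 -2.67
vertex 2.605 0.862 -0.439
endloop
endfacet
facet normal 0.400 -0.915 -0.054
outer loop
vertex 2.605 0.862 -0.439
vertex 2.29 0.857 -2.67
vertex 3.236 1.16 -0.808
endloop
endfacet
facet normal 0.448 0.143 0.882
outer loop
vertex 2.605 0.862 -0.439
vertex 3.236 1.16 -0.808
vertex 2.593 1.761 -0.579
endloop
endfacet
facet normal -0.449 -0.144 -0.882
outer loop
vertex 2.29 0.857 -2.67
vertex 1.647 1.459 -2.441
vertex 2.437 1.607 -2.867
endloop
endfacet
facet normal 0.874 -0.276 -0.399
outer loop
vertex 2.29 0.857 -2.67
vertex 2.437 1.607 -2.867
vertex 3.236 1.16 -0.808
endloop
endfacet
facet normal 0.874 -0.276 -0.399
outer loop
vertex 3.236 1.16 -0.808
vertex 2.437 1.607 -2.867
vertex 3.383 1.91 -1.005
endloop
endfacet
facet normal 0.449 0.144 0.882
outer loop
vertex 3.236 1.16 -0.808
vertex 3.383 1.91 -1.005
vertex 2.593 1.761 -0.579
endloop
endfacet

endsolid


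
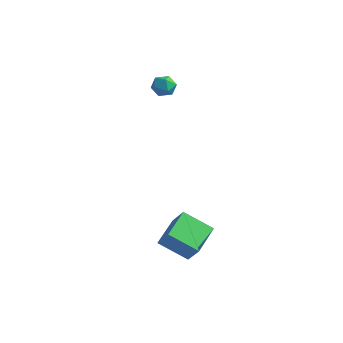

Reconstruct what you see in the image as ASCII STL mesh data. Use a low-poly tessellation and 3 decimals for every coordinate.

solid 
facet normal -0.357 0.910 0.210
outer loop
vertex -3.014 2.313 3.128
vertex -3.634 2.023 3.333
vertex -3.109 2.119 3.809
endloop
endfacet
facet normal 0.351 0.886 0.302
outer loop
vertex -3.014 2.313 3.128
vertex -3.109 2.119 3.809
vertex -2.488 1.984 3.482
endloop
endfacet
facet normal 0.647 0.693 -0.318
outer loop
vertex -3.014 2.313 3.128
vertex -2.488 1.984 3.482
vertex -2.629 1.805 2.805
endloop
endfacet
facet normal 0.123 0.597 -0.793
outer loop
vertex -3.014 2.313 3.128
vertex -2.629 1.805 2.805
vertex -3.337 1.829 2.713
endloop
endfacet
facet normal -0.497 0.732 -0.467
outer loop
vertex -3.014 2.313 3.128
vertex -3.337 1.829 2.713
vertex -3.634 2.023 3.333
endloop
endfacet
facet normal 0.494 0.379 0.782
outer loop
vertex -2.488 1.984 3.482
vertex -3.109 2.119 3.809
vertex -2.783 1.491 3.907
endloop
endfacet
facet normal -0.651 0.418 0.634
outer loop
vertex -3.109 2.119 3.809
vertex -3.634 2.023 3.333
vertex -3.491 1.515 3.815
endloop
endfacet
facet normal -0.878 0.128 -0.461
outer loop
vertex -3.634 2.023 3.333
vertex -3.337 1.829 2.713
vertex -3.632 1.336 3.138
endloop
endfacet
facet normal 0.125 -0.089 -0.988
outer loop
vertex -3.337 1.829 2.713
vertex -2.629 1.805 2.805
vertex -3.011 1.201 2.811
endloop
endfacet
facet normal 0.973 0.065 -0.220
outer loop
vertex -2.629 1.805 2.805
vertex -2.488 1.984 3.482
vertex -2.486 1.297 3.287
endloop
endfacet
facet normal -0.123 -0.597 0.793
outer loop
vertex -3.106 1.007 3.492
vertex -2.783 1.491 3.907
vertex -3.491 1.515 3.815
endloop
endfacet
facet normal -0.647 -0.693 0.318
outer loop
vertex -3.106 1.007 3.492
vertex -3.491 1.515 3.815
vertex -3.632 1.336 3.138
endloop
endfacet
facet normal -0.351 -0.886 -0.302
outer loop
vertex -3.106 1.007 3.492
vertex -3.632 1.336 3.138
vertex -3.011 1.201 2.811
endloop
endfacet
facet normal 0.357 -0.910 -0.210
outer loop
vertex -3.106 1.007 3.492
vertex -3.011 1.201 2.811
vertex -2.486 1.297 3.287
endloop
endfacet
facet normal 0.497 -0.732 0.467
outer loop
vertex -3.106 1.007 3.492
vertex -2.486 1.297 3.287
vertex -2.783 1.491 3.907
endloop
endfacet
facet normal -0.125 0.089 0.988
outer loop
vertex -3.491 1.515 3.815
vertex -2.783 1.491 3.907
vertex -3.109 2.119 3.809
endloop
endfacet
facet normal -0.973 -0.065 0.220
outer loop
vertex -3.632 1.336 3.138
vertex -3.491 1.515 3.815
vertex -3.634 2.023 3.333
endloop
endfacet
facet normal -0.494 -0.379 -0.782
outer loop
vertex -3.011 1.201 2.811
vertex -3.632 1.336 3.138
vertex -3.337 1.829 2.713
endloop
endfacet
facet normal 0.651 -0.418 -0.634
outer loop
vertex -2.486 1.297 3.287
vertex -3.011 1.201 2.811
vertex -2.629 1.805 2.805
endloop
endfacet
facet normal 0.878 -0.128 0.461
outer loop
vertex -2.783 1.491 3.907
vertex -2.486 1.297 3.287
vertex -2.488 1.984 3.482
endloop
endfacet
facet normal -0.615 0.099 -0.782
outer loop
vertex 1.177 -2.687 -2.663
vertex 2.478 -2.011 -3.6
vertex 1.626 -4.327 -3.223
endloop
endfacet
facet normal -0.748 -0.389 0.538
outer loop
vertex 2.382 -4.449 -2.26
vertex 1.177 -2.687 -2.663
vertex 1.626 -4.327 -3.223
endloop
endfacet
facet normal -0.614 0.099 -0.783
outer loop
vertex 1.626 -4.327 -3.223
vertex 2.478 -2.011 -3.6
vertex 2.927 -3.652 -4.159
endloop
endfacet
facet normal 0.250 -0.916 -0.313
outer loop
vertex 2.927 -3.652 -4.159
vertex 2.382 -4.449 -2.26
vertex 1.626 -4.327 -3.223
endloop
endfacet
facet normal -0.251 0.916 0.313
outer loop
vertex 1.177 -2.687 -2.663
vertex 3.234 -2.133 -2.637
vertex 2.478 -2.011 -3.6
endloop
endfacet
facet normal -0.748 -0.388 0.539
outer loop
vertex 1.933 -2.808 -1.701
vertex 1.177 -2.687 -2.663
vertex 2.382 -4.449 -2.26
endloop
endfacet
facet normal -0.251 0.916 0.312
outer loop
vertex 1.933 -2.808 -1.701
vertex 3.234 -2.133 -2.637
vertex 1.177 -2.687 -2.663
endloop
endfacet
facet normal 0.748 0.388 -0.538
outer loop
vertex 2.478 -2.011 -3.6
vertex 3.234 -2.133 -2.637
vertex 2.927 -3.652 -4.159
endloop
endfacet
facet normal 0.251 -0.916 -0.312
outer loop
vertex 3.683 -3.773 -3.197
vertex 2.382 -4.449 -2.26
vertex 2.927 -3.652 -4.159
endloop
endfacet
facet normal 0.748 0.389 -0.539
outer loop
vertex 2.927 -3.652 -4.159
vertex 3.234 -2.133 -2.637
vertex 3.683 -3.773 -3.197
endloop
endfacet
facet normal 0.615 -0.098 0.783
outer loop
vertex 3.683 -3.773 -3.197
vertex 1.933 -2.808 -1.701
vertex 2.382 -4.449 -2.26
endloop
endfacet
facet normal 0.614 -0.099 0.783
outer loop
vertex 3.234 -2.133 -2.637
vertex 1.933 -2.808 -1.701
vertex 3.683 -3.773 -3.197
endloop
endfacet

endsolid
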